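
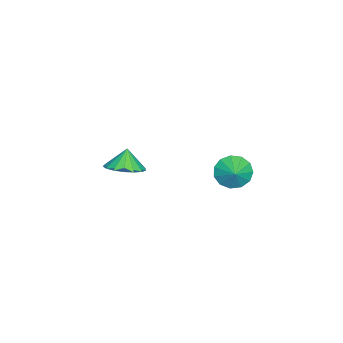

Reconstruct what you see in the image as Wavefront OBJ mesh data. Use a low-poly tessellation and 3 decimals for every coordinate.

v -3.237 -3.222 -4.403
v -2.302 -3.481 -3.905
v -3.803 -3.258 -3.357
v -2.31 -2.959 -3.892
v -2.531 -2.498 -3.995
v -2.913 -2.202 -4.192
v -3.37 -2.141 -4.438
v -3.796 -2.326 -4.675
v -4.093 -2.717 -4.85
v -4.195 -3.224 -4.922
v -4.077 -3.73 -4.876
v -3.767 -4.12 -4.721
v -3.335 -4.304 -4.493
v -2.88 -4.24 -4.245
v -2.508 -3.943 -4.033
v -1.074 2.932 -1.358
v -0.489 2.452 -1.933
v -0.266 3.248 -0.802
v -0.537 2.943 -2.142
v -0.755 3.43 -2.102
v -1.074 3.759 -1.826
v -1.393 3.826 -1.401
v -1.61 3.609 -0.963
v -1.658 3.177 -0.65
v -1.519 2.668 -0.563
v -1.24 2.242 -0.727
v -0.907 2.036 -1.092
v -0.627 2.114 -1.542
f 2 1 4
f 2 4 3
f 4 1 5
f 4 5 3
f 5 1 6
f 5 6 3
f 6 1 7
f 6 7 3
f 7 1 8
f 7 8 3
f 8 1 9
f 8 9 3
f 9 1 10
f 9 10 3
f 10 1 11
f 10 11 3
f 11 1 12
f 11 12 3
f 12 1 13
f 12 13 3
f 13 1 14
f 13 14 3
f 14 1 15
f 14 15 3
f 15 1 2
f 15 2 3
f 17 16 19
f 17 19 18
f 19 16 20
f 19 20 18
f 20 16 21
f 20 21 18
f 21 16 22
f 21 22 18
f 22 16 23
f 22 23 18
f 23 16 24
f 23 24 18
f 24 16 25
f 24 25 18
f 25 16 26
f 25 26 18
f 26 16 27
f 26 27 18
f 27 16 28
f 27 28 18
f 28 16 17
f 28 17 18



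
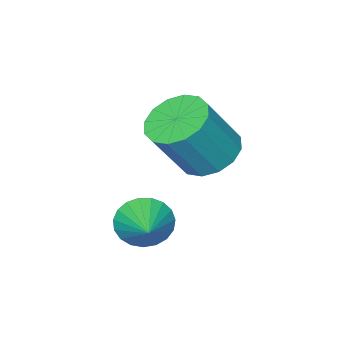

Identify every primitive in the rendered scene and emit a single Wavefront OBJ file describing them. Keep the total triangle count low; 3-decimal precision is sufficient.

v 3.346 0.819 -2.091
v 3.709 0.805 -2.619
v 3.934 1.601 -1.709
v 3.52 0.98 -2.686
v 3.301 1.127 -2.651
v 3.09 1.221 -2.519
v 2.923 1.245 -2.313
v 2.83 1.196 -2.068
v 2.825 1.082 -1.828
v 2.911 0.922 -1.634
v 3.072 0.744 -1.518
v 3.281 0.58 -1.502
v 3.5 0.456 -1.587
v 3.694 0.396 -1.76
v 3.827 0.409 -1.99
v 3.877 0.492 -2.238
v 3.835 0.633 -2.46
v 1.116 0.415 -1.148
v 1.767 0.414 -1.56
v 2.574 0.245 -0.283
v 1.924 0.245 0.128
v 1.703 0.797 -1.469
v 2.51 0.627 -0.192
v 1.482 1.077 -1.292
v 2.289 0.908 -0.015
v 1.163 1.18 -1.076
v 1.97 1.011 0.2
v 0.831 1.078 -0.88
v 1.638 0.908 0.397
v 0.576 0.798 -0.756
v 1.383 0.629 0.521
v 0.466 0.415 -0.737
v 1.273 0.246 0.54
v 0.53 0.033 -0.828
v 1.337 -0.137 0.449
v 0.751 -0.248 -1.005
v 1.558 -0.417 0.272
v 1.07 -0.351 -1.22
v 1.877 -0.52 0.056
v 1.402 -0.248 -1.417
v 2.209 -0.418 -0.14
v 1.657 0.031 -1.541
v 2.464 -0.138 -0.264
f 2 1 4
f 2 4 3
f 4 1 5
f 4 5 3
f 5 1 6
f 5 6 3
f 6 1 7
f 6 7 3
f 7 1 8
f 7 8 3
f 8 1 9
f 8 9 3
f 9 1 10
f 9 10 3
f 10 1 11
f 10 11 3
f 11 1 12
f 11 12 3
f 12 1 13
f 12 13 3
f 13 1 14
f 13 14 3
f 14 1 15
f 14 15 3
f 15 1 16
f 15 16 3
f 16 1 17
f 16 17 3
f 17 1 2
f 17 2 3
f 19 18 22
f 19 22 20
f 20 22 23
f 20 23 21
f 22 18 24
f 22 24 23
f 23 24 25
f 23 25 21
f 24 18 26
f 24 26 25
f 25 26 27
f 25 27 21
f 26 18 28
f 26 28 27
f 27 28 29
f 27 29 21
f 28 18 30
f 28 30 29
f 29 30 31
f 29 31 21
f 30 18 32
f 30 32 31
f 31 32 33
f 31 33 21
f 32 18 34
f 32 34 33
f 33 34 35
f 33 35 21
f 34 18 36
f 34 36 35
f 35 36 37
f 35 37 21
f 36 18 38
f 36 38 37
f 37 38 39
f 37 39 21
f 38 18 40
f 38 40 39
f 39 40 41
f 39 41 21
f 40 18 42
f 40 42 41
f 41 42 43
f 41 43 21
f 42 18 19
f 42 19 43
f 43 19 20
f 43 20 21



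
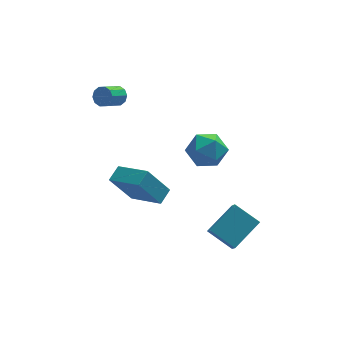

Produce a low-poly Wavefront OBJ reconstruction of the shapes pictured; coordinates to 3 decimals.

v -1.605 3.157 2.175
v -1.25 2.644 2.089
v -2.12 1.93 2.76
v -2.475 2.443 2.845
v -1.136 2.816 2.42
v -2.006 2.101 3.09
v -1.201 3.118 2.657
v -2.071 2.403 3.327
v -1.421 3.435 2.709
v -2.291 2.721 3.38
v -1.711 3.646 2.558
v -2.581 2.932 3.228
v -1.96 3.67 2.26
v -2.83 2.956 2.931
v -2.074 3.499 1.93
v -2.944 2.784 2.6
v -2.009 3.197 1.693
v -2.879 2.482 2.363
v -1.789 2.879 1.64
v -2.659 2.165 2.311
v -1.499 2.668 1.792
v -2.369 1.954 2.462
v 1.963 -3.997 -3.019
v 3.428 -3.041 -2.049
v 2.031 -2.975 -4.129
v 3.496 -2.019 -3.158
v 3.084 -4.921 -3.802
v 4.549 -3.965 -2.831
v 3.152 -3.899 -4.911
v 4.617 -2.943 -3.941
v 1.299 -0.587 0.505
v 1.931 -0.343 1.468
v 2.849 -1.317 -0.328
v 3.481 -1.073 0.635
v 2.657 -1.913 0.669
v 1.698 -1.462 1.184
v 3.082 -0.198 -0.044
v 2.123 0.253 0.471
v 3.033 -0.103 1.129
v 2.77 -1.163 1.57
v 2.01 -0.497 -0.43
v 1.747 -1.557 0.011
v -1.793 -2.668 -1.021
v -2.906 -2.704 0.7
v -1.219 -1.988 -0.635
v -2.333 -2.023 1.085
v -0.547 -4.157 -0.245
v -1.661 -4.192 1.475
v 0.026 -3.476 0.14
v -1.087 -3.512 1.861
f 2 1 5
f 2 5 3
f 3 5 6
f 3 6 4
f 5 1 7
f 5 7 6
f 6 7 8
f 6 8 4
f 7 1 9
f 7 9 8
f 8 9 10
f 8 10 4
f 9 1 11
f 9 11 10
f 10 11 12
f 10 12 4
f 11 1 13
f 11 13 12
f 12 13 14
f 12 14 4
f 13 1 15
f 13 15 14
f 14 15 16
f 14 16 4
f 15 1 17
f 15 17 16
f 16 17 18
f 16 18 4
f 17 1 19
f 17 19 18
f 18 19 20
f 18 20 4
f 19 1 21
f 19 21 20
f 20 21 22
f 20 22 4
f 21 1 2
f 21 2 22
f 22 2 3
f 22 3 4
f 24 26 23
f 27 24 23
f 23 26 25
f 25 27 23
f 24 30 26
f 28 24 27
f 28 30 24
f 26 30 25
f 29 27 25
f 25 30 29
f 29 28 27
f 30 28 29
f 31 42 36
f 31 36 32
f 31 32 38
f 31 38 41
f 31 41 42
f 32 36 40
f 36 42 35
f 42 41 33
f 41 38 37
f 38 32 39
f 34 40 35
f 34 35 33
f 34 33 37
f 34 37 39
f 34 39 40
f 35 40 36
f 33 35 42
f 37 33 41
f 39 37 38
f 40 39 32
f 44 46 43
f 47 44 43
f 43 46 45
f 45 47 43
f 44 50 46
f 48 44 47
f 48 50 44
f 46 50 45
f 49 47 45
f 45 50 49
f 49 48 47
f 50 48 49



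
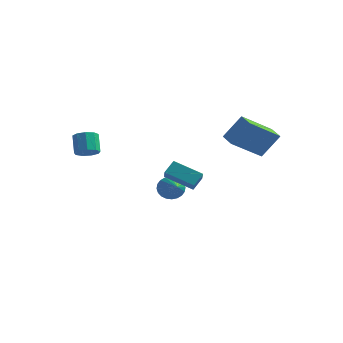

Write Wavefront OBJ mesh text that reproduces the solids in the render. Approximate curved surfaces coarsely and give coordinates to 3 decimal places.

v -0.552 -0.336 0.315
v -0.109 -1.074 0.934
v -0.378 0.29 0.937
v 0.065 -0.447 1.556
v 0.975 -0.033 -0.416
v 1.418 -0.77 0.203
v 1.149 0.594 0.206
v 1.592 -0.144 0.825
v -3.639 -2.743 2.209
v -3.062 -2.843 2.533
v -3.503 -2.278 3.495
v -4.081 -2.177 3.171
v -3.047 -2.445 2.306
v -3.488 -1.88 3.268
v -3.309 -2.187 2.034
v -3.751 -1.621 2.995
v -3.726 -2.188 1.843
v -4.168 -1.623 2.805
v -4.102 -2.449 1.824
v -4.544 -1.884 2.786
v -4.262 -2.848 1.985
v -4.703 -2.282 2.947
v -4.13 -3.197 2.251
v -4.572 -2.631 3.213
v -3.769 -3.334 2.497
v -4.21 -2.768 3.459
v -3.347 -3.194 2.609
v -3.788 -2.628 3.571
v -1.985 2.954 -1.812
v -1.59 2.93 -2.484
v -0.895 1.666 -1.128
v -1.435 3.143 -2.332
v -1.363 3.327 -2.1
v -1.386 3.454 -1.825
v -1.5 3.505 -1.547
v -1.687 3.472 -1.31
v -1.92 3.36 -1.149
v -2.163 3.187 -1.089
v -2.379 2.978 -1.139
v -2.534 2.765 -1.292
v -2.606 2.581 -1.523
v -2.583 2.454 -1.799
v -2.47 2.404 -2.077
v -2.282 2.436 -2.314
v -2.049 2.548 -2.475
v -1.806 2.721 -2.535
v 2.327 4.048 1.414
v 1.332 2.504 2.607
v 3.099 4.616 2.793
v 2.104 3.073 3.986
v 3.136 3.387 1.234
v 2.141 1.844 2.427
v 3.908 3.956 2.613
v 2.913 2.412 3.806
f 2 4 1
f 5 2 1
f 1 4 3
f 3 5 1
f 2 8 4
f 6 2 5
f 6 8 2
f 4 8 3
f 7 5 3
f 3 8 7
f 7 6 5
f 8 6 7
f 10 9 13
f 10 13 11
f 11 13 14
f 11 14 12
f 13 9 15
f 13 15 14
f 14 15 16
f 14 16 12
f 15 9 17
f 15 17 16
f 16 17 18
f 16 18 12
f 17 9 19
f 17 19 18
f 18 19 20
f 18 20 12
f 19 9 21
f 19 21 20
f 20 21 22
f 20 22 12
f 21 9 23
f 21 23 22
f 22 23 24
f 22 24 12
f 23 9 25
f 23 25 24
f 24 25 26
f 24 26 12
f 25 9 27
f 25 27 26
f 26 27 28
f 26 28 12
f 27 9 10
f 27 10 28
f 28 10 11
f 28 11 12
f 30 29 32
f 30 32 31
f 32 29 33
f 32 33 31
f 33 29 34
f 33 34 31
f 34 29 35
f 34 35 31
f 35 29 36
f 35 36 31
f 36 29 37
f 36 37 31
f 37 29 38
f 37 38 31
f 38 29 39
f 38 39 31
f 39 29 40
f 39 40 31
f 40 29 41
f 40 41 31
f 41 29 42
f 41 42 31
f 42 29 43
f 42 43 31
f 43 29 44
f 43 44 31
f 44 29 45
f 44 45 31
f 45 29 46
f 45 46 31
f 46 29 30
f 46 30 31
f 48 50 47
f 51 48 47
f 47 50 49
f 49 51 47
f 48 54 50
f 52 48 51
f 52 54 48
f 50 54 49
f 53 51 49
f 49 54 53
f 53 52 51
f 54 52 53



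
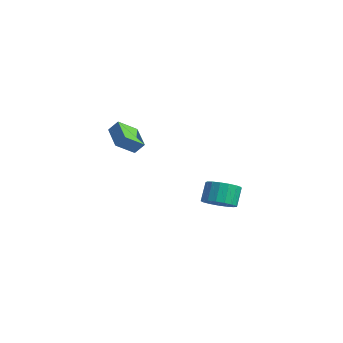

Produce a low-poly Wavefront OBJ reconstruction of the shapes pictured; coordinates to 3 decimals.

v 3.54 -4.34 3.252
v 2.009 -3.89 3.808
v 3.596 -3.167 2.454
v 2.065 -2.716 3.01
v 3.895 -3.924 3.89
v 2.364 -3.473 4.446
v 3.951 -2.75 3.092
v 2.42 -2.3 3.648
v 1.837 3.473 -3.756
v 2.464 2.836 -3.167
v 1.99 3.47 -1.976
v 1.363 4.107 -2.564
v 2.76 3.243 -3.266
v 2.286 3.876 -2.075
v 2.844 3.702 -3.477
v 2.371 4.335 -2.285
v 2.698 4.109 -3.751
v 2.224 4.742 -2.56
v 2.354 4.37 -4.027
v 1.88 5.003 -2.836
v 1.892 4.426 -4.24
v 1.418 5.059 -3.049
v 1.417 4.263 -4.343
v 0.943 4.897 -3.152
v 1.039 3.92 -4.311
v 0.565 4.553 -3.119
v 0.843 3.474 -4.151
v 0.369 4.108 -2.96
v 0.875 3.028 -3.902
v 0.401 3.662 -2.71
v 1.127 2.684 -3.618
v 0.653 3.318 -2.427
v 1.542 2.521 -3.366
v 1.068 3.155 -2.175
v 2.025 2.576 -3.204
v 1.551 3.21 -2.012
f 2 4 1
f 5 2 1
f 1 4 3
f 3 5 1
f 2 8 4
f 6 2 5
f 6 8 2
f 4 8 3
f 7 5 3
f 3 8 7
f 7 6 5
f 8 6 7
f 10 9 13
f 10 13 11
f 11 13 14
f 11 14 12
f 13 9 15
f 13 15 14
f 14 15 16
f 14 16 12
f 15 9 17
f 15 17 16
f 16 17 18
f 16 18 12
f 17 9 19
f 17 19 18
f 18 19 20
f 18 20 12
f 19 9 21
f 19 21 20
f 20 21 22
f 20 22 12
f 21 9 23
f 21 23 22
f 22 23 24
f 22 24 12
f 23 9 25
f 23 25 24
f 24 25 26
f 24 26 12
f 25 9 27
f 25 27 26
f 26 27 28
f 26 28 12
f 27 9 29
f 27 29 28
f 28 29 30
f 28 30 12
f 29 9 31
f 29 31 30
f 30 31 32
f 30 32 12
f 31 9 33
f 31 33 32
f 32 33 34
f 32 34 12
f 33 9 35
f 33 35 34
f 34 35 36
f 34 36 12
f 35 9 10
f 35 10 36
f 36 10 11
f 36 11 12



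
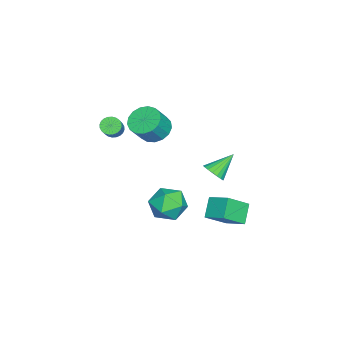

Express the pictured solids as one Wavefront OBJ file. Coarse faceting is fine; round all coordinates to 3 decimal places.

v -0.83 0.714 -1.837
v -0.23 1.267 -0.888
v 0.93 -0.007 -2.532
v 1.53 0.546 -1.583
v 0.774 -0.426 -1.363
v -0.313 0.019 -0.934
v 1.013 1.241 -2.486
v -0.074 1.686 -2.057
v 0.91 1.593 -1.29
v 0.762 0.562 -0.596
v -0.062 0.698 -2.824
v -0.21 -0.333 -2.13
v 1.1 3.395 2.005
v 1.625 3.93 2.002
v 0.16 4.325 3.075
v 1.426 4.02 1.749
v 1.163 3.986 1.547
v 0.887 3.835 1.436
v 0.653 3.597 1.437
v 0.507 3.319 1.551
v 0.479 3.056 1.755
v 0.574 2.861 2.008
v 0.773 2.771 2.261
v 1.036 2.805 2.463
v 1.312 2.955 2.574
v 1.546 3.193 2.573
v 1.692 3.472 2.459
v 1.72 3.734 2.255
v -1.053 -2.897 3.153
v -0.648 -3.12 2.74
v 0.738 -2.886 3.974
v 0.333 -2.663 4.387
v -0.642 -2.884 2.689
v 0.744 -2.649 3.922
v -0.699 -2.649 2.709
v 0.687 -2.415 3.942
v -0.81 -2.453 2.796
v 0.576 -2.218 4.029
v -0.958 -2.324 2.937
v 0.428 -2.09 4.171
v -1.12 -2.282 3.112
v 0.266 -2.048 4.345
v -1.272 -2.334 3.293
v 0.114 -2.1 4.526
v -1.391 -2.472 3.452
v -0.005 -2.237 4.686
v -1.458 -2.674 3.566
v -0.072 -2.44 4.8
v -1.464 -2.911 3.618
v -0.078 -2.676 4.851
v -1.407 -3.145 3.598
v -0.021 -2.911 4.831
v -1.296 -3.342 3.511
v 0.09 -3.107 4.744
v -1.148 -3.47 3.369
v 0.238 -3.236 4.603
v -0.986 -3.512 3.195
v 0.4 -3.278 4.428
v -0.834 -3.46 3.014
v 0.552 -3.226 4.247
v -0.715 -3.323 2.854
v 0.671 -3.088 4.088
v -4.107 -1.27 1.353
v -3.574 -1.971 0.744
v -2.72 -2.41 1.999
v -3.253 -1.71 2.607
v -3.298 -1.541 0.707
v -2.444 -1.98 1.961
v -3.208 -1.049 0.817
v -2.353 -1.488 2.072
v -3.323 -0.608 1.051
v -2.469 -1.047 2.305
v -3.618 -0.319 1.353
v -2.764 -0.758 2.607
v -4.026 -0.247 1.656
v -3.171 -0.687 2.91
v -4.451 -0.41 1.889
v -3.597 -0.85 3.143
v -4.799 -0.771 1.999
v -3.944 -1.21 3.253
v -4.987 -1.245 1.961
v -4.133 -1.684 3.215
v -4.974 -1.726 1.784
v -4.12 -2.165 3.038
v -4.763 -2.102 1.508
v -3.908 -2.541 2.763
v -4.401 -2.287 1.197
v -3.546 -2.727 2.451
v -3.972 -2.24 0.921
v -3.118 -2.679 2.175
v -3.159 3.488 -3.746
v -2.118 2.452 -2.622
v -2.579 4.722 -3.145
v -1.537 3.685 -2.022
v -2.103 3.475 -4.738
v -1.061 2.438 -3.615
v -1.522 4.708 -4.138
v -0.481 3.672 -3.014
f 1 12 6
f 1 6 2
f 1 2 8
f 1 8 11
f 1 11 12
f 2 6 10
f 6 12 5
f 12 11 3
f 11 8 7
f 8 2 9
f 4 10 5
f 4 5 3
f 4 3 7
f 4 7 9
f 4 9 10
f 5 10 6
f 3 5 12
f 7 3 11
f 9 7 8
f 10 9 2
f 14 13 16
f 14 16 15
f 16 13 17
f 16 17 15
f 17 13 18
f 17 18 15
f 18 13 19
f 18 19 15
f 19 13 20
f 19 20 15
f 20 13 21
f 20 21 15
f 21 13 22
f 21 22 15
f 22 13 23
f 22 23 15
f 23 13 24
f 23 24 15
f 24 13 25
f 24 25 15
f 25 13 26
f 25 26 15
f 26 13 27
f 26 27 15
f 27 13 28
f 27 28 15
f 28 13 14
f 28 14 15
f 30 29 33
f 30 33 31
f 31 33 34
f 31 34 32
f 33 29 35
f 33 35 34
f 34 35 36
f 34 36 32
f 35 29 37
f 35 37 36
f 36 37 38
f 36 38 32
f 37 29 39
f 37 39 38
f 38 39 40
f 38 40 32
f 39 29 41
f 39 41 40
f 40 41 42
f 40 42 32
f 41 29 43
f 41 43 42
f 42 43 44
f 42 44 32
f 43 29 45
f 43 45 44
f 44 45 46
f 44 46 32
f 45 29 47
f 45 47 46
f 46 47 48
f 46 48 32
f 47 29 49
f 47 49 48
f 48 49 50
f 48 50 32
f 49 29 51
f 49 51 50
f 50 51 52
f 50 52 32
f 51 29 53
f 51 53 52
f 52 53 54
f 52 54 32
f 53 29 55
f 53 55 54
f 54 55 56
f 54 56 32
f 55 29 57
f 55 57 56
f 56 57 58
f 56 58 32
f 57 29 59
f 57 59 58
f 58 59 60
f 58 60 32
f 59 29 61
f 59 61 60
f 60 61 62
f 60 62 32
f 61 29 30
f 61 30 62
f 62 30 31
f 62 31 32
f 64 63 67
f 64 67 65
f 65 67 68
f 65 68 66
f 67 63 69
f 67 69 68
f 68 69 70
f 68 70 66
f 69 63 71
f 69 71 70
f 70 71 72
f 70 72 66
f 71 63 73
f 71 73 72
f 72 73 74
f 72 74 66
f 73 63 75
f 73 75 74
f 74 75 76
f 74 76 66
f 75 63 77
f 75 77 76
f 76 77 78
f 76 78 66
f 77 63 79
f 77 79 78
f 78 79 80
f 78 80 66
f 79 63 81
f 79 81 80
f 80 81 82
f 80 82 66
f 81 63 83
f 81 83 82
f 82 83 84
f 82 84 66
f 83 63 85
f 83 85 84
f 84 85 86
f 84 86 66
f 85 63 87
f 85 87 86
f 86 87 88
f 86 88 66
f 87 63 89
f 87 89 88
f 88 89 90
f 88 90 66
f 89 63 64
f 89 64 90
f 90 64 65
f 90 65 66
f 92 94 91
f 95 92 91
f 91 94 93
f 93 95 91
f 92 98 94
f 96 92 95
f 96 98 92
f 94 98 93
f 97 95 93
f 93 98 97
f 97 96 95
f 98 96 97



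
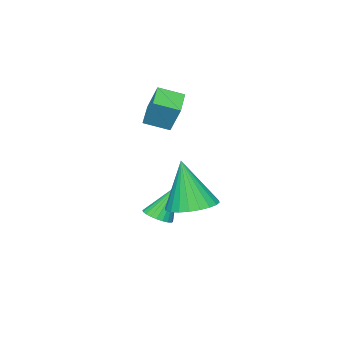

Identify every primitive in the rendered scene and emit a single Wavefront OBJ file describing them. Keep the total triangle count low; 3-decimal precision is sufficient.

v -2.122 -2.426 -0.895
v -1.614 -2.055 -0.783
v -2.778 -1.994 0.635
v -1.768 -1.893 -0.894
v -1.977 -1.813 -1.006
v -2.207 -1.826 -1.101
v -2.425 -1.931 -1.165
v -2.596 -2.111 -1.187
v -2.696 -2.339 -1.165
v -2.708 -2.58 -1.102
v -2.631 -2.798 -1.008
v -2.477 -2.959 -0.896
v -2.268 -3.039 -0.784
v -2.038 -3.026 -0.689
v -1.82 -2.922 -0.626
v -1.648 -2.742 -0.603
v -1.549 -2.514 -0.625
v -1.537 -2.273 -0.688
v -4.158 -4.683 3.774
v -4.08 -4.092 4.941
v -4.827 -3.865 3.404
v -4.75 -3.274 4.571
v -3.07 -3.986 3.349
v -2.993 -3.395 4.516
v -3.74 -3.168 2.979
v -3.662 -2.577 4.146
v -0.506 0.593 0.983
v 0.474 0.792 1.005
v -0.454 0.107 3.097
v 0.323 1.142 1.089
v 0.046 1.409 1.157
v -0.315 1.551 1.198
v -0.705 1.547 1.207
v -1.065 1.398 1.181
v -1.339 1.126 1.126
v -1.487 0.774 1.048
v -1.485 0.393 0.961
v -1.334 0.043 0.877
v -1.057 -0.223 0.809
v -0.696 -0.365 0.767
v -0.306 -0.361 0.759
v 0.053 -0.212 0.784
v 0.328 0.059 0.84
v 0.476 0.412 0.917
f 2 1 4
f 2 4 3
f 4 1 5
f 4 5 3
f 5 1 6
f 5 6 3
f 6 1 7
f 6 7 3
f 7 1 8
f 7 8 3
f 8 1 9
f 8 9 3
f 9 1 10
f 9 10 3
f 10 1 11
f 10 11 3
f 11 1 12
f 11 12 3
f 12 1 13
f 12 13 3
f 13 1 14
f 13 14 3
f 14 1 15
f 14 15 3
f 15 1 16
f 15 16 3
f 16 1 17
f 16 17 3
f 17 1 18
f 17 18 3
f 18 1 2
f 18 2 3
f 20 22 19
f 23 20 19
f 19 22 21
f 21 23 19
f 20 26 22
f 24 20 23
f 24 26 20
f 22 26 21
f 25 23 21
f 21 26 25
f 25 24 23
f 26 24 25
f 28 27 30
f 28 30 29
f 30 27 31
f 30 31 29
f 31 27 32
f 31 32 29
f 32 27 33
f 32 33 29
f 33 27 34
f 33 34 29
f 34 27 35
f 34 35 29
f 35 27 36
f 35 36 29
f 36 27 37
f 36 37 29
f 37 27 38
f 37 38 29
f 38 27 39
f 38 39 29
f 39 27 40
f 39 40 29
f 40 27 41
f 40 41 29
f 41 27 42
f 41 42 29
f 42 27 43
f 42 43 29
f 43 27 44
f 43 44 29
f 44 27 28
f 44 28 29



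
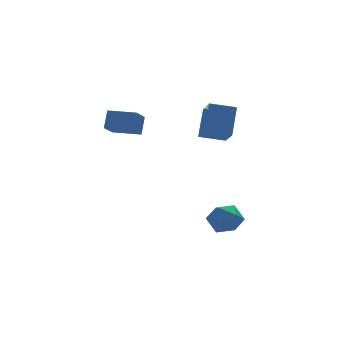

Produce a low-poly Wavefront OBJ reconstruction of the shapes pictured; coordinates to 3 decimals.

v 2.31 -1.571 2.354
v 1.928 -2.983 3.368
v 3.103 -0.634 3.957
v 2.722 -2.046 4.971
v 3.678 -2.174 2.029
v 3.297 -3.586 3.043
v 4.472 -1.237 3.632
v 4.09 -2.649 4.646
v -0.603 -0.487 2.68
v -1.562 -1.482 3.563
v -1.804 0.645 2.652
v -2.762 -0.351 3.535
v -0.158 0.011 3.725
v -1.116 -0.985 4.608
v -1.358 1.142 3.697
v -2.317 0.147 4.58
v 2.663 -2.898 -3.81
v 3.665 -3.053 -3.346
v 2.055 -4.387 -2.994
v 3.057 -4.542 -2.53
v 2.418 -3.687 -2.207
v 2.794 -2.767 -2.711
v 2.926 -4.673 -3.629
v 3.302 -3.753 -4.133
v 3.827 -4.15 -3.233
v 3.513 -3.54 -2.355
v 2.207 -3.9 -3.985
v 1.893 -3.29 -3.107
f 2 4 1
f 5 2 1
f 1 4 3
f 3 5 1
f 2 8 4
f 6 2 5
f 6 8 2
f 4 8 3
f 7 5 3
f 3 8 7
f 7 6 5
f 8 6 7
f 10 12 9
f 13 10 9
f 9 12 11
f 11 13 9
f 10 16 12
f 14 10 13
f 14 16 10
f 12 16 11
f 15 13 11
f 11 16 15
f 15 14 13
f 16 14 15
f 17 28 22
f 17 22 18
f 17 18 24
f 17 24 27
f 17 27 28
f 18 22 26
f 22 28 21
f 28 27 19
f 27 24 23
f 24 18 25
f 20 26 21
f 20 21 19
f 20 19 23
f 20 23 25
f 20 25 26
f 21 26 22
f 19 21 28
f 23 19 27
f 25 23 24
f 26 25 18



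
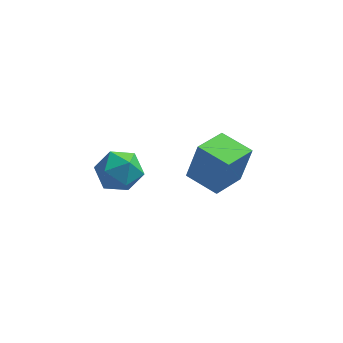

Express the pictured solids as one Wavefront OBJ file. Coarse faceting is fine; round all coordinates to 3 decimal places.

v -3.304 -3.719 2.916
v -2.863 -3.539 3.491
v -2.337 -4.081 2.289
v -1.896 -3.901 2.864
v -2.365 -4.479 2.919
v -2.963 -4.256 3.307
v -2.237 -3.364 2.473
v -2.835 -3.141 2.861
v -2.204 -3.32 3.218
v -2.283 -4.009 3.493
v -2.917 -3.611 2.287
v -2.996 -4.3 2.562
v -0.885 -0.839 -0.363
v -0.553 -0.676 0.925
v -0.201 0.186 -0.669
v 0.131 0.349 0.619
v 0.049 -1.509 -0.519
v 0.381 -1.346 0.769
v 0.733 -0.484 -0.825
v 1.065 -0.321 0.463
f 1 12 6
f 1 6 2
f 1 2 8
f 1 8 11
f 1 11 12
f 2 6 10
f 6 12 5
f 12 11 3
f 11 8 7
f 8 2 9
f 4 10 5
f 4 5 3
f 4 3 7
f 4 7 9
f 4 9 10
f 5 10 6
f 3 5 12
f 7 3 11
f 9 7 8
f 10 9 2
f 14 16 13
f 17 14 13
f 13 16 15
f 15 17 13
f 14 20 16
f 18 14 17
f 18 20 14
f 16 20 15
f 19 17 15
f 15 20 19
f 19 18 17
f 20 18 19



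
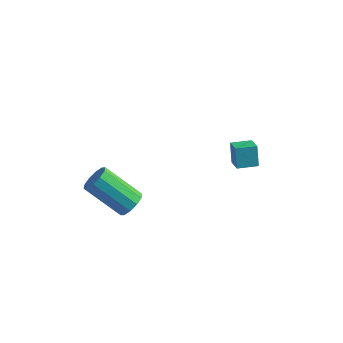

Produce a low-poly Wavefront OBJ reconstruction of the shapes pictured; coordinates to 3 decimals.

v -0.538 -1.318 -1.677
v -0.188 -1.213 -1.227
v -1.592 -1.216 -0.133
v -1.942 -1.322 -0.583
v -0.293 -0.898 -1.362
v -1.697 -0.901 -0.268
v -0.492 -0.743 -1.617
v -1.896 -0.747 -0.523
v -0.709 -0.809 -1.895
v -2.113 -0.812 -0.801
v -0.86 -1.069 -2.09
v -2.264 -1.072 -0.996
v -0.888 -1.424 -2.127
v -2.292 -1.427 -1.033
v -0.783 -1.739 -1.992
v -2.187 -1.742 -0.898
v -0.584 -1.893 -1.737
v -1.988 -1.897 -0.643
v -0.367 -1.828 -1.459
v -1.771 -1.831 -0.365
v -0.216 -1.568 -1.264
v -1.62 -1.571 -0.17
v 2.023 2.809 -2.726
v 1.815 3.188 -1.925
v 1.605 3.409 -3.118
v 1.397 3.788 -2.317
v 2.723 3.272 -2.763
v 2.515 3.651 -1.962
v 2.305 3.872 -3.155
v 2.097 4.251 -2.354
f 2 1 5
f 2 5 3
f 3 5 6
f 3 6 4
f 5 1 7
f 5 7 6
f 6 7 8
f 6 8 4
f 7 1 9
f 7 9 8
f 8 9 10
f 8 10 4
f 9 1 11
f 9 11 10
f 10 11 12
f 10 12 4
f 11 1 13
f 11 13 12
f 12 13 14
f 12 14 4
f 13 1 15
f 13 15 14
f 14 15 16
f 14 16 4
f 15 1 17
f 15 17 16
f 16 17 18
f 16 18 4
f 17 1 19
f 17 19 18
f 18 19 20
f 18 20 4
f 19 1 21
f 19 21 20
f 20 21 22
f 20 22 4
f 21 1 2
f 21 2 22
f 22 2 3
f 22 3 4
f 24 26 23
f 27 24 23
f 23 26 25
f 25 27 23
f 24 30 26
f 28 24 27
f 28 30 24
f 26 30 25
f 29 27 25
f 25 30 29
f 29 28 27
f 30 28 29



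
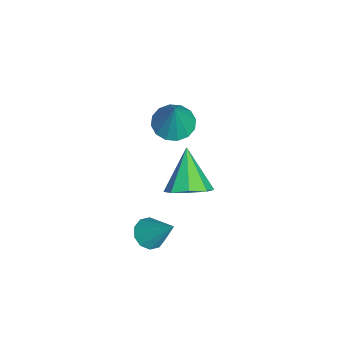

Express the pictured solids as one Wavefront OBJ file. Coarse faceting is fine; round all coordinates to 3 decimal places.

v -2.568 0.019 1.671
v -1.682 0.22 1.277
v -1.752 0.101 3.549
v -1.902 0.677 1.352
v -2.299 0.958 1.512
v -2.769 0.987 1.715
v -3.185 0.756 1.906
v -3.436 0.328 2.034
v -3.454 -0.183 2.064
v -3.235 -0.64 1.989
v -2.837 -0.921 1.829
v -2.367 -0.95 1.626
v -1.951 -0.719 1.435
v -1.701 -0.291 1.307
v 2.9 -0.778 -0.424
v 3.583 -0.745 -0.8
v 3.66 0.258 1.044
v 3.32 -0.363 -0.934
v 2.897 -0.14 -0.872
v 2.475 -0.161 -0.639
v 2.216 -0.417 -0.324
v 2.218 -0.811 -0.047
v 2.481 -1.193 0.087
v 2.904 -1.416 0.025
v 3.325 -1.395 -0.208
v 3.585 -1.139 -0.523
v 0.927 0.794 0.497
v 1.699 0.823 1.237
v -0.547 0.646 2.043
v 1.422 1.569 1.044
v 0.854 1.861 0.531
v 0.329 1.528 -0.002
v 0.154 0.765 -0.242
v 0.431 0.019 -0.049
v 0.999 -0.273 0.464
v 1.524 0.06 0.997
f 2 1 4
f 2 4 3
f 4 1 5
f 4 5 3
f 5 1 6
f 5 6 3
f 6 1 7
f 6 7 3
f 7 1 8
f 7 8 3
f 8 1 9
f 8 9 3
f 9 1 10
f 9 10 3
f 10 1 11
f 10 11 3
f 11 1 12
f 11 12 3
f 12 1 13
f 12 13 3
f 13 1 14
f 13 14 3
f 14 1 2
f 14 2 3
f 16 15 18
f 16 18 17
f 18 15 19
f 18 19 17
f 19 15 20
f 19 20 17
f 20 15 21
f 20 21 17
f 21 15 22
f 21 22 17
f 22 15 23
f 22 23 17
f 23 15 24
f 23 24 17
f 24 15 25
f 24 25 17
f 25 15 26
f 25 26 17
f 26 15 16
f 26 16 17
f 28 27 30
f 28 30 29
f 30 27 31
f 30 31 29
f 31 27 32
f 31 32 29
f 32 27 33
f 32 33 29
f 33 27 34
f 33 34 29
f 34 27 35
f 34 35 29
f 35 27 36
f 35 36 29
f 36 27 28
f 36 28 29



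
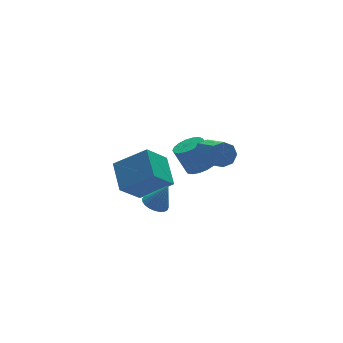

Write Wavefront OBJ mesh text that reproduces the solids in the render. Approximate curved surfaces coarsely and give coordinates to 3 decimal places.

v -4.252 -3.44 0.908
v -3.567 -3.414 0.629
v -3.668 -3.74 2.312
v -3.615 -3.121 0.711
v -3.772 -2.883 0.827
v -4.012 -2.742 0.957
v -4.294 -2.722 1.079
v -4.569 -2.825 1.171
v -4.789 -3.036 1.217
v -4.916 -3.316 1.211
v -4.928 -3.617 1.152
v -4.824 -3.889 1.05
v -4.62 -4.082 0.924
v -4.353 -4.165 0.796
v -4.069 -4.122 0.686
v -3.816 -3.962 0.615
v -3.639 -3.711 0.595
v -5.165 -1.149 0.714
v -4.735 0.536 1.529
v -3.874 -0.859 -0.565
v -3.444 0.825 0.249
v -3.676 -2.145 1.991
v -3.246 -0.461 2.805
v -2.385 -1.856 0.711
v -1.955 -0.171 1.526
v 1.939 3.298 -2.69
v 2.813 3.183 -2.336
v 2.255 3.747 -0.776
v 1.381 3.862 -1.13
v 2.813 3.61 -2.49
v 2.256 4.175 -0.931
v 2.614 3.966 -2.691
v 2.056 4.531 -1.131
v 2.259 4.169 -2.891
v 1.702 4.734 -1.331
v 1.832 4.172 -3.045
v 1.274 4.737 -1.485
v 1.428 3.975 -3.118
v 0.871 4.54 -1.558
v 1.142 3.623 -3.092
v 0.585 4.188 -1.533
v 1.038 3.196 -2.975
v 0.481 3.761 -1.415
v 1.141 2.792 -2.792
v 0.583 3.357 -1.233
v 1.426 2.505 -2.586
v 0.868 3.069 -1.026
v 1.829 2.399 -2.404
v 1.271 2.963 -0.844
v 2.257 2.498 -2.287
v 1.699 3.063 -0.727
v 2.612 2.781 -2.262
v 2.054 3.346 -0.703
v -0.116 -1.195 2.057
v 0.279 -1.498 1.443
v 0.33 -3.188 2.31
v -0.064 -2.885 2.923
v 0.647 -1.27 1.865
v 0.698 -2.96 2.732
v 0.569 -0.999 2.399
v 0.62 -2.688 3.266
v 0.089 -0.842 2.733
v 0.141 -2.532 3.6
v -0.51 -0.892 2.67
v -0.459 -2.582 3.537
v -0.878 -1.12 2.248
v -0.827 -2.81 3.115
v -0.8 -1.392 1.714
v -0.749 -3.081 2.581
v -0.321 -1.548 1.38
v -0.269 -3.238 2.247
f 2 1 4
f 2 4 3
f 4 1 5
f 4 5 3
f 5 1 6
f 5 6 3
f 6 1 7
f 6 7 3
f 7 1 8
f 7 8 3
f 8 1 9
f 8 9 3
f 9 1 10
f 9 10 3
f 10 1 11
f 10 11 3
f 11 1 12
f 11 12 3
f 12 1 13
f 12 13 3
f 13 1 14
f 13 14 3
f 14 1 15
f 14 15 3
f 15 1 16
f 15 16 3
f 16 1 17
f 16 17 3
f 17 1 2
f 17 2 3
f 19 21 18
f 22 19 18
f 18 21 20
f 20 22 18
f 19 25 21
f 23 19 22
f 23 25 19
f 21 25 20
f 24 22 20
f 20 25 24
f 24 23 22
f 25 23 24
f 27 26 30
f 27 30 28
f 28 30 31
f 28 31 29
f 30 26 32
f 30 32 31
f 31 32 33
f 31 33 29
f 32 26 34
f 32 34 33
f 33 34 35
f 33 35 29
f 34 26 36
f 34 36 35
f 35 36 37
f 35 37 29
f 36 26 38
f 36 38 37
f 37 38 39
f 37 39 29
f 38 26 40
f 38 40 39
f 39 40 41
f 39 41 29
f 40 26 42
f 40 42 41
f 41 42 43
f 41 43 29
f 42 26 44
f 42 44 43
f 43 44 45
f 43 45 29
f 44 26 46
f 44 46 45
f 45 46 47
f 45 47 29
f 46 26 48
f 46 48 47
f 47 48 49
f 47 49 29
f 48 26 50
f 48 50 49
f 49 50 51
f 49 51 29
f 50 26 52
f 50 52 51
f 51 52 53
f 51 53 29
f 52 26 27
f 52 27 53
f 53 27 28
f 53 28 29
f 55 54 58
f 55 58 56
f 56 58 59
f 56 59 57
f 58 54 60
f 58 60 59
f 59 60 61
f 59 61 57
f 60 54 62
f 60 62 61
f 61 62 63
f 61 63 57
f 62 54 64
f 62 64 63
f 63 64 65
f 63 65 57
f 64 54 66
f 64 66 65
f 65 66 67
f 65 67 57
f 66 54 68
f 66 68 67
f 67 68 69
f 67 69 57
f 68 54 70
f 68 70 69
f 69 70 71
f 69 71 57
f 70 54 55
f 70 55 71
f 71 55 56
f 71 56 57



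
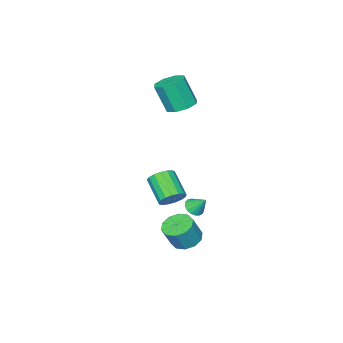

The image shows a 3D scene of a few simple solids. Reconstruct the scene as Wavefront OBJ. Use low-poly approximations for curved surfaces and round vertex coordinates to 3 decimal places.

v 3.067 4.029 -2.226
v 3.897 4.049 -2.622
v 4.543 3.97 -1.27
v 3.713 3.951 -0.874
v 3.74 4.585 -2.515
v 4.387 4.507 -1.164
v 3.326 4.909 -2.298
v 3.973 4.83 -0.947
v 2.813 4.897 -2.054
v 3.459 4.818 -0.702
v 2.397 4.553 -1.874
v 3.043 4.474 -0.523
v 2.237 4.01 -1.83
v 2.883 3.931 -0.478
v 2.393 3.473 -1.936
v 3.04 3.395 -0.585
v 2.807 3.15 -2.153
v 3.454 3.071 -0.802
v 3.321 3.162 -2.398
v 3.967 3.083 -1.046
v 3.737 3.506 -2.577
v 4.383 3.427 -1.226
v -3.014 -2.385 3.058
v -2.115 -1.994 3.059
v -1.808 -2.703 4.903
v -2.706 -3.095 4.902
v -2.634 -1.523 3.326
v -2.327 -2.232 5.171
v -3.375 -1.557 3.437
v -3.068 -2.266 5.281
v -3.904 -2.076 3.325
v -3.597 -2.786 5.169
v -3.912 -2.777 3.057
v -3.605 -3.486 4.901
v -3.393 -3.248 2.789
v -3.086 -3.957 4.634
v -2.652 -3.214 2.679
v -2.345 -3.923 4.523
v -2.123 -2.694 2.791
v -1.816 -3.404 4.635
v -1.395 0.243 -3.596
v -1.029 -0.14 -3.201
v -1.545 1.017 -2.704
v -0.818 0.055 -3.335
v -0.74 0.292 -3.528
v -0.812 0.518 -3.736
v -1.017 0.682 -3.913
v -1.308 0.744 -4.016
v -1.62 0.692 -4.024
v -1.88 0.537 -3.933
v -2.029 0.315 -3.765
v -2.032 0.076 -3.558
v -1.89 -0.125 -3.36
v -1.634 -0.241 -3.216
v -1.323 -0.246 -3.159
v -0.598 -0.727 -3.006
v 0.084 -0.59 -2.501
v -0.42 -2.036 -1.428
v -1.102 -2.173 -1.934
v -0.212 -0.36 -2.331
v -0.716 -1.807 -1.258
v -0.597 -0.215 -2.315
v -1.101 -1.661 -1.243
v -0.982 -0.187 -2.458
v -1.486 -1.633 -1.385
v -1.279 -0.282 -2.726
v -1.783 -1.729 -1.654
v -1.42 -0.479 -3.059
v -1.924 -1.926 -1.986
v -1.373 -0.733 -3.379
v -1.877 -2.18 -2.307
v -1.148 -0.986 -3.614
v -1.652 -2.432 -2.542
v -0.797 -1.179 -3.71
v -1.301 -2.626 -2.637
v -0.401 -1.269 -3.644
v -0.905 -2.715 -2.572
v -0.05 -1.234 -3.433
v -0.554 -2.68 -2.36
v 0.176 -1.083 -3.123
v -0.328 -2.53 -2.051
v 0.224 -0.851 -2.787
v -0.28 -2.297 -1.714
f 2 1 5
f 2 5 3
f 3 5 6
f 3 6 4
f 5 1 7
f 5 7 6
f 6 7 8
f 6 8 4
f 7 1 9
f 7 9 8
f 8 9 10
f 8 10 4
f 9 1 11
f 9 11 10
f 10 11 12
f 10 12 4
f 11 1 13
f 11 13 12
f 12 13 14
f 12 14 4
f 13 1 15
f 13 15 14
f 14 15 16
f 14 16 4
f 15 1 17
f 15 17 16
f 16 17 18
f 16 18 4
f 17 1 19
f 17 19 18
f 18 19 20
f 18 20 4
f 19 1 21
f 19 21 20
f 20 21 22
f 20 22 4
f 21 1 2
f 21 2 22
f 22 2 3
f 22 3 4
f 24 23 27
f 24 27 25
f 25 27 28
f 25 28 26
f 27 23 29
f 27 29 28
f 28 29 30
f 28 30 26
f 29 23 31
f 29 31 30
f 30 31 32
f 30 32 26
f 31 23 33
f 31 33 32
f 32 33 34
f 32 34 26
f 33 23 35
f 33 35 34
f 34 35 36
f 34 36 26
f 35 23 37
f 35 37 36
f 36 37 38
f 36 38 26
f 37 23 39
f 37 39 38
f 38 39 40
f 38 40 26
f 39 23 24
f 39 24 40
f 40 24 25
f 40 25 26
f 42 41 44
f 42 44 43
f 44 41 45
f 44 45 43
f 45 41 46
f 45 46 43
f 46 41 47
f 46 47 43
f 47 41 48
f 47 48 43
f 48 41 49
f 48 49 43
f 49 41 50
f 49 50 43
f 50 41 51
f 50 51 43
f 51 41 52
f 51 52 43
f 52 41 53
f 52 53 43
f 53 41 54
f 53 54 43
f 54 41 55
f 54 55 43
f 55 41 42
f 55 42 43
f 57 56 60
f 57 60 58
f 58 60 61
f 58 61 59
f 60 56 62
f 60 62 61
f 61 62 63
f 61 63 59
f 62 56 64
f 62 64 63
f 63 64 65
f 63 65 59
f 64 56 66
f 64 66 65
f 65 66 67
f 65 67 59
f 66 56 68
f 66 68 67
f 67 68 69
f 67 69 59
f 68 56 70
f 68 70 69
f 69 70 71
f 69 71 59
f 70 56 72
f 70 72 71
f 71 72 73
f 71 73 59
f 72 56 74
f 72 74 73
f 73 74 75
f 73 75 59
f 74 56 76
f 74 76 75
f 75 76 77
f 75 77 59
f 76 56 78
f 76 78 77
f 77 78 79
f 77 79 59
f 78 56 80
f 78 80 79
f 79 80 81
f 79 81 59
f 80 56 82
f 80 82 81
f 81 82 83
f 81 83 59
f 82 56 57
f 82 57 83
f 83 57 58
f 83 58 59



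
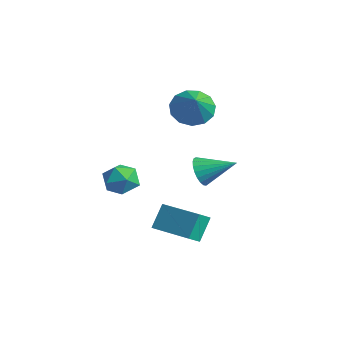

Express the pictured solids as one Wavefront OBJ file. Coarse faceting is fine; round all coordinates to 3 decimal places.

v -0.817 -1.721 1.157
v -0.337 -2.421 0.912
v -1.823 -2.079 0.208
v -1.343 -2.779 -0.037
v -1.717 -2.758 0.762
v -1.096 -2.537 1.349
v -1.064 -1.963 -0.229
v -0.443 -1.742 0.358
v -0.49 -2.57 0.055
v -0.893 -3.062 0.668
v -1.267 -1.438 0.452
v -1.67 -1.93 1.065
v -2.754 2.792 -1.224
v -2.181 2.565 -1.749
v -1.666 3.948 -0.536
v -2.337 2.812 -1.918
v -2.564 3.055 -1.966
v -2.825 3.253 -1.886
v -3.073 3.371 -1.692
v -3.267 3.389 -1.416
v -3.371 3.304 -1.108
v -3.369 3.13 -0.819
v -3.26 2.898 -0.601
v -3.064 2.648 -0.49
v -2.815 2.422 -0.506
v -2.555 2.261 -0.646
v -2.329 2.191 -0.887
v -2.177 2.225 -1.185
v -2.125 2.358 -1.49
v 0.043 -1.493 -2.011
v -0.239 -0.784 -0.958
v -0.108 -0.852 -2.483
v -0.389 -0.143 -1.429
v 1.969 -0.937 -1.871
v 1.688 -0.228 -0.817
v 1.819 -0.296 -2.342
v 1.537 0.413 -1.289
v -3.404 2.786 2.435
v -2.665 2.939 1.749
v -2.316 2.234 3.485
v -2.709 3.426 2.051
v -2.974 3.71 2.475
v -3.375 3.701 2.887
v -3.786 3.401 3.155
v -4.075 2.906 3.194
v -4.152 2.373 2.993
v -3.991 1.972 2.615
v -3.644 1.829 2.18
v -3.221 1.99 1.825
v -2.856 2.404 1.665
f 1 12 6
f 1 6 2
f 1 2 8
f 1 8 11
f 1 11 12
f 2 6 10
f 6 12 5
f 12 11 3
f 11 8 7
f 8 2 9
f 4 10 5
f 4 5 3
f 4 3 7
f 4 7 9
f 4 9 10
f 5 10 6
f 3 5 12
f 7 3 11
f 9 7 8
f 10 9 2
f 14 13 16
f 14 16 15
f 16 13 17
f 16 17 15
f 17 13 18
f 17 18 15
f 18 13 19
f 18 19 15
f 19 13 20
f 19 20 15
f 20 13 21
f 20 21 15
f 21 13 22
f 21 22 15
f 22 13 23
f 22 23 15
f 23 13 24
f 23 24 15
f 24 13 25
f 24 25 15
f 25 13 26
f 25 26 15
f 26 13 27
f 26 27 15
f 27 13 28
f 27 28 15
f 28 13 29
f 28 29 15
f 29 13 14
f 29 14 15
f 31 33 30
f 34 31 30
f 30 33 32
f 32 34 30
f 31 37 33
f 35 31 34
f 35 37 31
f 33 37 32
f 36 34 32
f 32 37 36
f 36 35 34
f 37 35 36
f 39 38 41
f 39 41 40
f 41 38 42
f 41 42 40
f 42 38 43
f 42 43 40
f 43 38 44
f 43 44 40
f 44 38 45
f 44 45 40
f 45 38 46
f 45 46 40
f 46 38 47
f 46 47 40
f 47 38 48
f 47 48 40
f 48 38 49
f 48 49 40
f 49 38 50
f 49 50 40
f 50 38 39
f 50 39 40



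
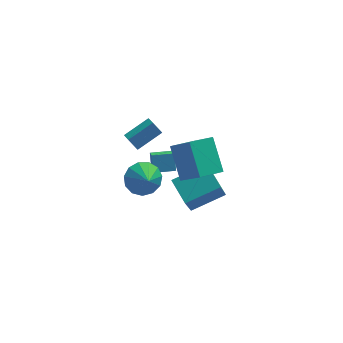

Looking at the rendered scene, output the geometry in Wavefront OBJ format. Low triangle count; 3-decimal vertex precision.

v -2.789 0.226 -1.606
v -2.846 0.879 -0.735
v -2.859 0.99 -2.183
v -2.916 1.643 -1.312
v -1.564 0.337 -1.608
v -1.621 0.99 -0.737
v -1.634 1.101 -2.185
v -1.691 1.754 -1.314
v -1.587 -4.236 2.654
v -2.027 -2.744 4.035
v -0.373 -3.591 2.343
v -0.812 -2.099 3.724
v -0.668 -5.281 4.076
v -1.107 -3.789 5.457
v 0.547 -4.636 3.765
v 0.107 -3.144 5.146
v -0.863 -1.528 -3.266
v -1.237 -2.485 -1.446
v -1.514 -0.144 -2.672
v -1.888 -1.101 -0.852
v 1.028 -0.939 -2.568
v 0.654 -1.896 -0.748
v 0.377 0.445 -1.974
v 0.003 -0.512 -0.154
v -3.366 -0.453 -1.358
v -2.864 -0.965 -2.138
v -3.094 -1.367 -0.582
v -2.455 -0.62 -1.874
v -2.335 -0.221 -1.445
v -2.543 0.104 -0.99
v -3.012 0.253 -0.651
v -3.593 0.177 -0.536
v -4.102 -0.098 -0.683
v -4.378 -0.486 -1.044
v -4.332 -0.864 -1.505
v -3.979 -1.11 -1.919
v -3.432 -1.148 -2.155
v -4.121 -1.911 3.807
v -2.832 -1.22 4.481
v -4.323 -1.143 3.405
v -3.035 -0.451 4.08
v -3.665 -2.129 3.16
v -2.377 -1.437 3.835
v -3.868 -1.36 2.759
v -2.579 -0.669 3.433
f 2 4 1
f 5 2 1
f 1 4 3
f 3 5 1
f 2 8 4
f 6 2 5
f 6 8 2
f 4 8 3
f 7 5 3
f 3 8 7
f 7 6 5
f 8 6 7
f 10 12 9
f 13 10 9
f 9 12 11
f 11 13 9
f 10 16 12
f 14 10 13
f 14 16 10
f 12 16 11
f 15 13 11
f 11 16 15
f 15 14 13
f 16 14 15
f 18 20 17
f 21 18 17
f 17 20 19
f 19 21 17
f 18 24 20
f 22 18 21
f 22 24 18
f 20 24 19
f 23 21 19
f 19 24 23
f 23 22 21
f 24 22 23
f 26 25 28
f 26 28 27
f 28 25 29
f 28 29 27
f 29 25 30
f 29 30 27
f 30 25 31
f 30 31 27
f 31 25 32
f 31 32 27
f 32 25 33
f 32 33 27
f 33 25 34
f 33 34 27
f 34 25 35
f 34 35 27
f 35 25 36
f 35 36 27
f 36 25 37
f 36 37 27
f 37 25 26
f 37 26 27
f 39 41 38
f 42 39 38
f 38 41 40
f 40 42 38
f 39 45 41
f 43 39 42
f 43 45 39
f 41 45 40
f 44 42 40
f 40 45 44
f 44 43 42
f 45 43 44



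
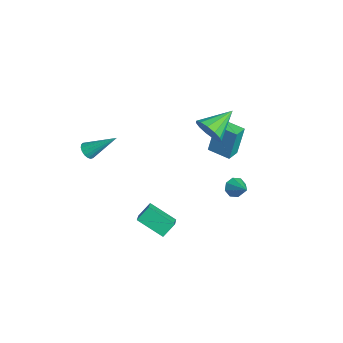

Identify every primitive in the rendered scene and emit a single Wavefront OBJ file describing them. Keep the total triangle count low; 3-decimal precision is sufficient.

v -2.831 -4.37 -2.337
v -2.315 -4.311 -2.657
v -2.189 -2.77 -1.003
v -2.5 -4.127 -2.788
v -2.761 -3.999 -2.816
v -3.038 -3.956 -2.734
v -3.268 -4.008 -2.561
v -3.397 -4.143 -2.337
v -3.397 -4.33 -2.113
v -3.267 -4.526 -1.94
v -3.037 -4.687 -1.858
v -2.76 -4.775 -1.886
v -2.5 -4.77 -2.017
v -2.315 -4.674 -2.221
v -2.248 -4.508 -2.452
v -0.206 2.156 0.08
v 0.274 1.943 0.943
v -0.974 3.824 0.92
v 0.631 2.262 0.635
v 0.723 2.547 0.152
v 0.519 2.709 -0.355
v 0.086 2.694 -0.723
v -0.44 2.509 -0.837
v -0.892 2.212 -0.659
v -1.125 1.896 -0.247
v -1.067 1.664 0.269
v -0.735 1.587 0.725
v -0.235 1.691 0.976
v -2.577 3.367 -3.331
v -2.64 3.82 -1.261
v -1.504 4.34 -3.512
v -1.567 4.793 -1.442
v -1.913 2.667 -3.158
v -1.976 3.12 -1.088
v -0.84 3.64 -3.339
v -0.903 4.093 -1.269
v 3.513 -1.522 -4.969
v 2.507 -2.752 -4.041
v 3.302 -0.774 -4.205
v 2.297 -2.004 -3.277
v 4.523 -1.876 -4.343
v 3.518 -3.106 -3.415
v 4.313 -1.128 -3.579
v 3.307 -2.358 -2.651
v 3.221 2.714 -2.219
v 3.563 2.774 -2.804
v 4.399 3.006 -1.501
v 3.355 3.225 -2.647
v 3.069 3.376 -2.24
v 2.872 3.139 -1.82
v 2.879 2.653 -1.635
v 3.087 2.203 -1.791
v 3.373 2.051 -2.199
v 3.571 2.288 -2.618
f 2 1 4
f 2 4 3
f 4 1 5
f 4 5 3
f 5 1 6
f 5 6 3
f 6 1 7
f 6 7 3
f 7 1 8
f 7 8 3
f 8 1 9
f 8 9 3
f 9 1 10
f 9 10 3
f 10 1 11
f 10 11 3
f 11 1 12
f 11 12 3
f 12 1 13
f 12 13 3
f 13 1 14
f 13 14 3
f 14 1 15
f 14 15 3
f 15 1 2
f 15 2 3
f 17 16 19
f 17 19 18
f 19 16 20
f 19 20 18
f 20 16 21
f 20 21 18
f 21 16 22
f 21 22 18
f 22 16 23
f 22 23 18
f 23 16 24
f 23 24 18
f 24 16 25
f 24 25 18
f 25 16 26
f 25 26 18
f 26 16 27
f 26 27 18
f 27 16 28
f 27 28 18
f 28 16 17
f 28 17 18
f 30 32 29
f 33 30 29
f 29 32 31
f 31 33 29
f 30 36 32
f 34 30 33
f 34 36 30
f 32 36 31
f 35 33 31
f 31 36 35
f 35 34 33
f 36 34 35
f 38 40 37
f 41 38 37
f 37 40 39
f 39 41 37
f 38 44 40
f 42 38 41
f 42 44 38
f 40 44 39
f 43 41 39
f 39 44 43
f 43 42 41
f 44 42 43
f 46 45 48
f 46 48 47
f 48 45 49
f 48 49 47
f 49 45 50
f 49 50 47
f 50 45 51
f 50 51 47
f 51 45 52
f 51 52 47
f 52 45 53
f 52 53 47
f 53 45 54
f 53 54 47
f 54 45 46
f 54 46 47



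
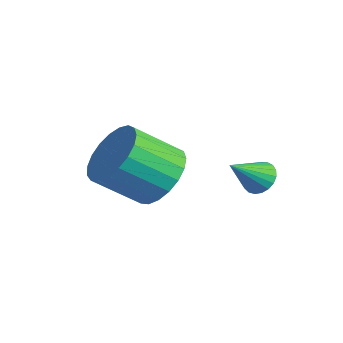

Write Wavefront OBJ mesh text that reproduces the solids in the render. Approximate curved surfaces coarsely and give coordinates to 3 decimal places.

v -2.689 0.588 1.799
v -2.105 -0.038 1.19
v -2.407 -1.333 2.233
v -2.991 -0.708 2.841
v -1.809 0.118 1.47
v -2.111 -1.177 2.513
v -1.665 0.356 1.807
v -1.967 -0.939 2.85
v -1.698 0.634 2.142
v -2 -0.662 3.185
v -1.903 0.903 2.418
v -2.204 -0.392 3.461
v -2.243 1.118 2.587
v -2.545 -0.177 3.63
v -2.661 1.242 2.619
v -2.962 -0.053 3.662
v -3.083 1.252 2.51
v -3.385 -0.043 3.553
v -3.438 1.147 2.277
v -3.739 -0.148 3.32
v -3.663 0.946 1.962
v -3.964 -0.349 3.005
v -3.719 0.683 1.619
v -4.021 -0.613 2.661
v -3.598 0.403 1.306
v -3.9 -0.893 2.349
v -3.319 0.155 1.079
v -3.621 -1.14 2.122
v -2.932 -0.018 0.976
v -3.234 -1.313 2.019
v -2.503 -0.086 1.015
v -2.804 -1.382 2.058
v -1.053 2.687 2.081
v -0.778 3.023 2.434
v -0.887 1.713 2.879
v -0.998 3.046 2.507
v -1.227 3.006 2.507
v -1.427 2.911 2.432
v -1.561 2.778 2.298
v -1.608 2.628 2.125
v -1.559 2.489 1.945
v -1.423 2.384 1.789
v -1.222 2.331 1.682
v -0.992 2.34 1.645
v -0.773 2.409 1.683
v -0.602 2.525 1.79
v -0.509 2.67 1.947
v -0.511 2.818 2.127
v -0.605 2.943 2.3
f 2 1 5
f 2 5 3
f 3 5 6
f 3 6 4
f 5 1 7
f 5 7 6
f 6 7 8
f 6 8 4
f 7 1 9
f 7 9 8
f 8 9 10
f 8 10 4
f 9 1 11
f 9 11 10
f 10 11 12
f 10 12 4
f 11 1 13
f 11 13 12
f 12 13 14
f 12 14 4
f 13 1 15
f 13 15 14
f 14 15 16
f 14 16 4
f 15 1 17
f 15 17 16
f 16 17 18
f 16 18 4
f 17 1 19
f 17 19 18
f 18 19 20
f 18 20 4
f 19 1 21
f 19 21 20
f 20 21 22
f 20 22 4
f 21 1 23
f 21 23 22
f 22 23 24
f 22 24 4
f 23 1 25
f 23 25 24
f 24 25 26
f 24 26 4
f 25 1 27
f 25 27 26
f 26 27 28
f 26 28 4
f 27 1 29
f 27 29 28
f 28 29 30
f 28 30 4
f 29 1 31
f 29 31 30
f 30 31 32
f 30 32 4
f 31 1 2
f 31 2 32
f 32 2 3
f 32 3 4
f 34 33 36
f 34 36 35
f 36 33 37
f 36 37 35
f 37 33 38
f 37 38 35
f 38 33 39
f 38 39 35
f 39 33 40
f 39 40 35
f 40 33 41
f 40 41 35
f 41 33 42
f 41 42 35
f 42 33 43
f 42 43 35
f 43 33 44
f 43 44 35
f 44 33 45
f 44 45 35
f 45 33 46
f 45 46 35
f 46 33 47
f 46 47 35
f 47 33 48
f 47 48 35
f 48 33 49
f 48 49 35
f 49 33 34
f 49 34 35



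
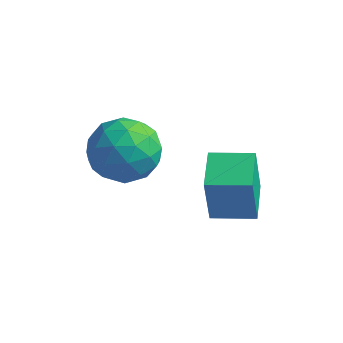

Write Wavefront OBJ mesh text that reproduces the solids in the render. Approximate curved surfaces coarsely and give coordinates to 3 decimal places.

v -4.737 0.915 2.763
v -4.147 1.772 2.739
v -3.373 -0.032 2.481
v -2.783 0.825 2.457
v -3.212 0.513 3.353
v -4.055 1.098 3.527
v -3.465 0.642 1.693
v -4.308 1.227 1.867
v -3.361 1.603 2.078
v -3.204 1.524 3.104
v -4.316 0.216 2.116
v -4.159 0.137 3.142
v -4.562 1.427 2.775
v -2.958 0.313 2.445
v -3.21 0.13 2.971
v -2.863 0.634 2.957
v -4.508 1.031 3.239
v -4.161 1.534 3.225
v -3.611 0.795 3.586
v -3.359 0.206 1.995
v -3.012 0.709 1.981
v -4.657 1.106 2.263
v -4.31 1.61 2.249
v -3.909 0.945 1.634
v -3.753 1.831 2.373
v -2.951 1.275 2.207
v -3.352 1.167 1.758
v -3.848 1.511 1.86
v -3.661 1.785 2.976
v -2.859 1.228 2.81
v -3.111 1.045 3.337
v -3.607 1.389 3.439
v -3.199 1.685 2.587
v -4.661 0.512 2.41
v -3.859 -0.045 2.244
v -3.913 0.351 1.781
v -4.409 0.695 1.883
v -4.569 0.465 3.013
v -3.767 -0.091 2.847
v -3.672 0.229 3.36
v -4.168 0.573 3.462
v -4.321 0.055 2.633
v -1.588 1.444 0.26
v -1.663 1.249 1.826
v -2.086 2.596 0.381
v -2.16 2.4 1.947
v -0.46 1.92 0.373
v -0.534 1.724 1.939
v -0.957 3.071 0.494
v -1.032 2.876 2.06
f 1 38 17
f 38 12 41
f 17 41 6
f 38 41 17
f 1 17 13
f 17 6 18
f 13 18 2
f 17 18 13
f 1 13 22
f 13 2 23
f 22 23 8
f 13 23 22
f 1 22 34
f 22 8 37
f 34 37 11
f 22 37 34
f 1 34 38
f 34 11 42
f 38 42 12
f 34 42 38
f 2 18 29
f 18 6 32
f 29 32 10
f 18 32 29
f 6 41 19
f 41 12 40
f 19 40 5
f 41 40 19
f 12 42 39
f 42 11 35
f 39 35 3
f 42 35 39
f 11 37 36
f 37 8 24
f 36 24 7
f 37 24 36
f 8 23 28
f 23 2 25
f 28 25 9
f 23 25 28
f 4 30 16
f 30 10 31
f 16 31 5
f 30 31 16
f 4 16 14
f 16 5 15
f 14 15 3
f 16 15 14
f 4 14 21
f 14 3 20
f 21 20 7
f 14 20 21
f 4 21 26
f 21 7 27
f 26 27 9
f 21 27 26
f 4 26 30
f 26 9 33
f 30 33 10
f 26 33 30
f 5 31 19
f 31 10 32
f 19 32 6
f 31 32 19
f 3 15 39
f 15 5 40
f 39 40 12
f 15 40 39
f 7 20 36
f 20 3 35
f 36 35 11
f 20 35 36
f 9 27 28
f 27 7 24
f 28 24 8
f 27 24 28
f 10 33 29
f 33 9 25
f 29 25 2
f 33 25 29
f 44 46 43
f 47 44 43
f 43 46 45
f 45 47 43
f 44 50 46
f 48 44 47
f 48 50 44
f 46 50 45
f 49 47 45
f 45 50 49
f 49 48 47
f 50 48 49



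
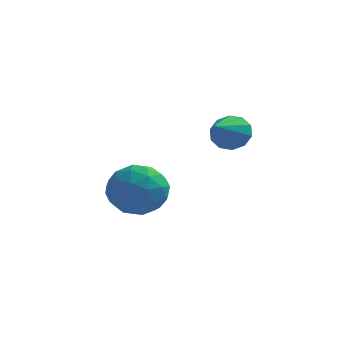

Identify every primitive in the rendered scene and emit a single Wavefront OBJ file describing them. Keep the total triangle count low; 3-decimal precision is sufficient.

v -3.32 1.481 -3.847
v -2.821 1.015 -3.048
v -4.759 0.685 -3.412
v -4.26 0.219 -2.613
v -4.441 1.255 -2.588
v -3.551 1.746 -2.857
v -4.029 -0.046 -3.603
v -3.139 0.445 -3.872
v -3.259 0.071 -2.897
v -3.513 0.875 -2.269
v -4.067 0.825 -4.191
v -4.321 1.629 -3.563
v -2.944 1.317 -3.486
v -4.636 0.383 -2.974
v -4.742 0.991 -2.96
v -4.449 0.717 -2.49
v -3.373 1.748 -3.374
v -3.08 1.474 -2.904
v -4.032 1.615 -2.633
v -4.5 0.226 -3.556
v -4.207 -0.048 -3.086
v -3.131 0.983 -3.97
v -2.838 0.709 -3.5
v -3.548 0.085 -3.827
v -2.908 0.489 -2.927
v -3.754 0.021 -2.671
v -3.618 -0.135 -3.254
v -3.095 0.154 -3.412
v -3.058 0.962 -2.558
v -3.904 0.494 -2.302
v -4.01 1.103 -2.288
v -3.487 1.392 -2.446
v -3.315 0.407 -2.47
v -3.676 1.206 -4.158
v -4.522 0.738 -3.902
v -4.093 0.308 -4.014
v -3.57 0.597 -4.172
v -3.826 1.679 -3.789
v -4.672 1.211 -3.533
v -4.485 1.546 -3.048
v -3.962 1.835 -3.206
v -4.265 1.293 -3.99
v -0.469 -1.204 0.068
v -0.006 -1.465 -0.305
v -0.671 -2.476 0.712
v 0.168 -1.324 0.029
v 0.098 -1.137 0.378
v -0.188 -0.975 0.608
v -0.582 -0.901 0.632
v -0.933 -0.942 0.441
v -1.107 -1.083 0.108
v -1.037 -1.27 -0.241
v -0.751 -1.432 -0.471
v -0.357 -1.507 -0.496
f 1 38 17
f 38 12 41
f 17 41 6
f 38 41 17
f 1 17 13
f 17 6 18
f 13 18 2
f 17 18 13
f 1 13 22
f 13 2 23
f 22 23 8
f 13 23 22
f 1 22 34
f 22 8 37
f 34 37 11
f 22 37 34
f 1 34 38
f 34 11 42
f 38 42 12
f 34 42 38
f 2 18 29
f 18 6 32
f 29 32 10
f 18 32 29
f 6 41 19
f 41 12 40
f 19 40 5
f 41 40 19
f 12 42 39
f 42 11 35
f 39 35 3
f 42 35 39
f 11 37 36
f 37 8 24
f 36 24 7
f 37 24 36
f 8 23 28
f 23 2 25
f 28 25 9
f 23 25 28
f 4 30 16
f 30 10 31
f 16 31 5
f 30 31 16
f 4 16 14
f 16 5 15
f 14 15 3
f 16 15 14
f 4 14 21
f 14 3 20
f 21 20 7
f 14 20 21
f 4 21 26
f 21 7 27
f 26 27 9
f 21 27 26
f 4 26 30
f 26 9 33
f 30 33 10
f 26 33 30
f 5 31 19
f 31 10 32
f 19 32 6
f 31 32 19
f 3 15 39
f 15 5 40
f 39 40 12
f 15 40 39
f 7 20 36
f 20 3 35
f 36 35 11
f 20 35 36
f 9 27 28
f 27 7 24
f 28 24 8
f 27 24 28
f 10 33 29
f 33 9 25
f 29 25 2
f 33 25 29
f 44 43 46
f 44 46 45
f 46 43 47
f 46 47 45
f 47 43 48
f 47 48 45
f 48 43 49
f 48 49 45
f 49 43 50
f 49 50 45
f 50 43 51
f 50 51 45
f 51 43 52
f 51 52 45
f 52 43 53
f 52 53 45
f 53 43 54
f 53 54 45
f 54 43 44
f 54 44 45



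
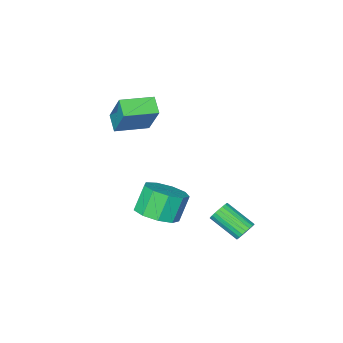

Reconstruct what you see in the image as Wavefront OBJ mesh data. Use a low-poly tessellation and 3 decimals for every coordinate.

v -1.514 -3.84 2.033
v -1.322 -2.788 3.688
v -1.226 -3.082 1.518
v -1.034 -2.031 3.173
v 0.014 -4.329 2.167
v 0.206 -3.278 3.822
v 0.302 -3.572 1.652
v 0.494 -2.52 3.307
v -2.736 2.018 -3.003
v -2.454 1.841 -3.453
v -1.963 0.524 -2.627
v -2.244 0.702 -2.177
v -2.294 1.969 -3.344
v -1.802 0.653 -2.517
v -2.21 2.106 -3.175
v -1.719 0.79 -2.349
v -2.217 2.228 -2.977
v -1.726 0.912 -2.15
v -2.314 2.314 -2.783
v -1.823 0.997 -1.957
v -2.484 2.348 -2.627
v -1.992 1.032 -1.801
v -2.697 2.325 -2.537
v -2.206 1.009 -1.71
v -2.917 2.25 -2.527
v -2.426 0.933 -1.7
v -3.106 2.134 -2.599
v -2.614 0.817 -1.773
v -3.23 1.998 -2.741
v -2.739 0.682 -1.915
v -3.269 1.866 -2.929
v -2.778 0.549 -2.102
v -3.216 1.76 -3.129
v -2.725 0.443 -2.303
v -3.08 1.698 -3.308
v -2.589 0.382 -2.482
v -2.884 1.692 -3.434
v -2.393 0.376 -2.607
v -2.663 1.743 -3.485
v -2.171 0.426 -2.659
v 0.016 -0.827 -2.387
v 0.877 -1.291 -1.98
v 0.206 -1.437 -0.726
v -0.656 -0.973 -1.133
v 0.911 -0.574 -1.879
v 0.239 -0.72 -0.624
v 0.525 0.025 -2.015
v -0.146 -0.121 -0.761
v -0.099 0.225 -2.326
v -0.77 0.079 -1.071
v -0.669 -0.067 -2.665
v -1.34 -0.213 -1.411
v -0.919 -0.715 -2.874
v -1.59 -0.861 -1.62
v -0.732 -1.415 -2.856
v -1.403 -1.561 -1.601
v -0.195 -1.84 -2.618
v -0.866 -1.986 -1.364
v 0.441 -1.791 -2.272
v -0.23 -1.937 -1.018
f 2 4 1
f 5 2 1
f 1 4 3
f 3 5 1
f 2 8 4
f 6 2 5
f 6 8 2
f 4 8 3
f 7 5 3
f 3 8 7
f 7 6 5
f 8 6 7
f 10 9 13
f 10 13 11
f 11 13 14
f 11 14 12
f 13 9 15
f 13 15 14
f 14 15 16
f 14 16 12
f 15 9 17
f 15 17 16
f 16 17 18
f 16 18 12
f 17 9 19
f 17 19 18
f 18 19 20
f 18 20 12
f 19 9 21
f 19 21 20
f 20 21 22
f 20 22 12
f 21 9 23
f 21 23 22
f 22 23 24
f 22 24 12
f 23 9 25
f 23 25 24
f 24 25 26
f 24 26 12
f 25 9 27
f 25 27 26
f 26 27 28
f 26 28 12
f 27 9 29
f 27 29 28
f 28 29 30
f 28 30 12
f 29 9 31
f 29 31 30
f 30 31 32
f 30 32 12
f 31 9 33
f 31 33 32
f 32 33 34
f 32 34 12
f 33 9 35
f 33 35 34
f 34 35 36
f 34 36 12
f 35 9 37
f 35 37 36
f 36 37 38
f 36 38 12
f 37 9 39
f 37 39 38
f 38 39 40
f 38 40 12
f 39 9 10
f 39 10 40
f 40 10 11
f 40 11 12
f 42 41 45
f 42 45 43
f 43 45 46
f 43 46 44
f 45 41 47
f 45 47 46
f 46 47 48
f 46 48 44
f 47 41 49
f 47 49 48
f 48 49 50
f 48 50 44
f 49 41 51
f 49 51 50
f 50 51 52
f 50 52 44
f 51 41 53
f 51 53 52
f 52 53 54
f 52 54 44
f 53 41 55
f 53 55 54
f 54 55 56
f 54 56 44
f 55 41 57
f 55 57 56
f 56 57 58
f 56 58 44
f 57 41 59
f 57 59 58
f 58 59 60
f 58 60 44
f 59 41 42
f 59 42 60
f 60 42 43
f 60 43 44



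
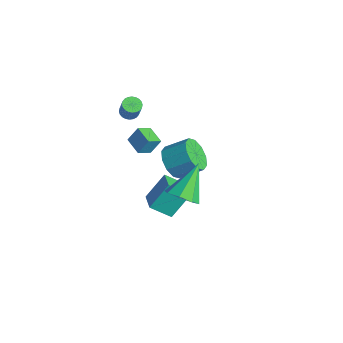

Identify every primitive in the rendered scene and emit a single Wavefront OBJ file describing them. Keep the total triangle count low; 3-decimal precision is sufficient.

v 3.948 0.874 2.99
v 4.432 0.431 3.663
v 3.212 2.286 4.45
v 4.813 0.954 3.349
v 4.688 1.431 2.825
v 4.129 1.581 2.398
v 3.465 1.318 2.317
v 3.083 0.794 2.631
v 3.209 0.318 3.155
v 3.767 0.167 3.583
v -2.025 1.836 2.081
v -1.915 1.033 2.559
v -1.864 2.367 2.937
v -1.754 1.565 3.414
v -0.946 1.855 1.866
v -0.836 1.053 2.343
v -0.785 2.387 2.721
v -0.675 1.584 3.199
v -3.322 1.913 3.341
v -2.991 1.514 3.19
v -2.586 1.488 4.148
v -2.918 1.887 4.299
v -2.874 1.684 3.146
v -2.47 1.658 4.103
v -2.826 1.888 3.131
v -2.421 1.863 4.088
v -2.853 2.097 3.148
v -2.448 2.071 4.106
v -2.951 2.277 3.194
v -2.547 2.251 4.152
v -3.106 2.402 3.263
v -2.702 2.376 4.221
v -3.294 2.452 3.344
v -2.89 2.426 4.302
v -3.487 2.421 3.424
v -3.082 2.395 4.382
v -3.654 2.312 3.492
v -3.249 2.286 4.45
v -3.77 2.142 3.537
v -3.366 2.116 4.494
v -3.819 1.937 3.552
v -3.414 1.912 4.509
v -3.792 1.729 3.534
v -3.387 1.703 4.492
v -3.693 1.549 3.488
v -3.289 1.523 4.446
v -3.538 1.424 3.419
v -3.134 1.398 4.377
v -3.35 1.374 3.338
v -2.946 1.348 4.296
v -3.158 1.405 3.258
v -2.753 1.379 4.216
v -0.959 3.144 0.326
v -0.15 3.12 -0.326
v 0.549 4.172 0.502
v -0.261 4.196 1.154
v -0.564 3.563 -0.54
v 0.135 4.615 0.288
v -1.129 3.845 -0.423
v -0.43 4.898 0.405
v -1.629 3.861 -0.02
v -0.931 4.913 0.808
v -1.874 3.602 0.516
v -1.175 4.654 1.343
v -1.769 3.168 0.978
v -1.07 4.22 1.806
v -1.355 2.725 1.192
v -0.656 3.777 2.02
v -0.79 2.442 1.075
v -0.091 3.495 1.903
v -0.289 2.427 0.672
v 0.409 3.479 1.5
v -0.045 2.686 0.137
v 0.654 3.738 0.964
v 0.696 1.912 -1.387
v 0.105 0.949 -0.577
v 0.694 3.039 -0.048
v 0.103 2.076 0.761
v 1.837 1.504 -1.041
v 1.246 0.541 -0.232
v 1.835 2.631 0.297
v 1.244 1.668 1.107
f 2 1 4
f 2 4 3
f 4 1 5
f 4 5 3
f 5 1 6
f 5 6 3
f 6 1 7
f 6 7 3
f 7 1 8
f 7 8 3
f 8 1 9
f 8 9 3
f 9 1 10
f 9 10 3
f 10 1 2
f 10 2 3
f 12 14 11
f 15 12 11
f 11 14 13
f 13 15 11
f 12 18 14
f 16 12 15
f 16 18 12
f 14 18 13
f 17 15 13
f 13 18 17
f 17 16 15
f 18 16 17
f 20 19 23
f 20 23 21
f 21 23 24
f 21 24 22
f 23 19 25
f 23 25 24
f 24 25 26
f 24 26 22
f 25 19 27
f 25 27 26
f 26 27 28
f 26 28 22
f 27 19 29
f 27 29 28
f 28 29 30
f 28 30 22
f 29 19 31
f 29 31 30
f 30 31 32
f 30 32 22
f 31 19 33
f 31 33 32
f 32 33 34
f 32 34 22
f 33 19 35
f 33 35 34
f 34 35 36
f 34 36 22
f 35 19 37
f 35 37 36
f 36 37 38
f 36 38 22
f 37 19 39
f 37 39 38
f 38 39 40
f 38 40 22
f 39 19 41
f 39 41 40
f 40 41 42
f 40 42 22
f 41 19 43
f 41 43 42
f 42 43 44
f 42 44 22
f 43 19 45
f 43 45 44
f 44 45 46
f 44 46 22
f 45 19 47
f 45 47 46
f 46 47 48
f 46 48 22
f 47 19 49
f 47 49 48
f 48 49 50
f 48 50 22
f 49 19 51
f 49 51 50
f 50 51 52
f 50 52 22
f 51 19 20
f 51 20 52
f 52 20 21
f 52 21 22
f 54 53 57
f 54 57 55
f 55 57 58
f 55 58 56
f 57 53 59
f 57 59 58
f 58 59 60
f 58 60 56
f 59 53 61
f 59 61 60
f 60 61 62
f 60 62 56
f 61 53 63
f 61 63 62
f 62 63 64
f 62 64 56
f 63 53 65
f 63 65 64
f 64 65 66
f 64 66 56
f 65 53 67
f 65 67 66
f 66 67 68
f 66 68 56
f 67 53 69
f 67 69 68
f 68 69 70
f 68 70 56
f 69 53 71
f 69 71 70
f 70 71 72
f 70 72 56
f 71 53 73
f 71 73 72
f 72 73 74
f 72 74 56
f 73 53 54
f 73 54 74
f 74 54 55
f 74 55 56
f 76 78 75
f 79 76 75
f 75 78 77
f 77 79 75
f 76 82 78
f 80 76 79
f 80 82 76
f 78 82 77
f 81 79 77
f 77 82 81
f 81 80 79
f 82 80 81



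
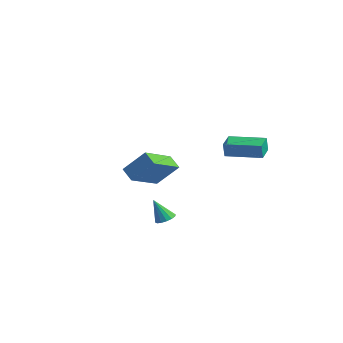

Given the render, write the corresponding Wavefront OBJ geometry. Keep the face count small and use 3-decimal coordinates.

v 2.545 2.095 1.596
v 2.632 1.948 2.388
v 1.905 2.809 1.798
v 1.991 2.662 2.59
v 3.909 3.298 1.67
v 3.995 3.151 2.462
v 3.268 4.012 1.872
v 3.355 3.865 2.664
v -3.022 1.741 -1.863
v -2.306 -0.097 -1.059
v -3.758 1.68 -1.347
v -3.041 -0.158 -0.543
v -2.259 2.558 -0.677
v -1.542 0.72 0.127
v -2.994 2.497 -0.161
v -2.278 0.659 0.643
v 3.635 -1.716 -1.248
v 4.013 -1.446 -1.039
v 3.325 -2.164 -0.112
v 3.803 -1.286 -1.033
v 3.548 -1.241 -1.085
v 3.317 -1.323 -1.18
v 3.17 -1.511 -1.294
v 3.148 -1.754 -1.396
v 3.256 -1.986 -1.458
v 3.466 -2.147 -1.464
v 3.721 -2.192 -1.412
v 3.953 -2.109 -1.316
v 4.099 -1.921 -1.203
v 4.121 -1.679 -1.101
f 2 4 1
f 5 2 1
f 1 4 3
f 3 5 1
f 2 8 4
f 6 2 5
f 6 8 2
f 4 8 3
f 7 5 3
f 3 8 7
f 7 6 5
f 8 6 7
f 10 12 9
f 13 10 9
f 9 12 11
f 11 13 9
f 10 16 12
f 14 10 13
f 14 16 10
f 12 16 11
f 15 13 11
f 11 16 15
f 15 14 13
f 16 14 15
f 18 17 20
f 18 20 19
f 20 17 21
f 20 21 19
f 21 17 22
f 21 22 19
f 22 17 23
f 22 23 19
f 23 17 24
f 23 24 19
f 24 17 25
f 24 25 19
f 25 17 26
f 25 26 19
f 26 17 27
f 26 27 19
f 27 17 28
f 27 28 19
f 28 17 29
f 28 29 19
f 29 17 30
f 29 30 19
f 30 17 18
f 30 18 19



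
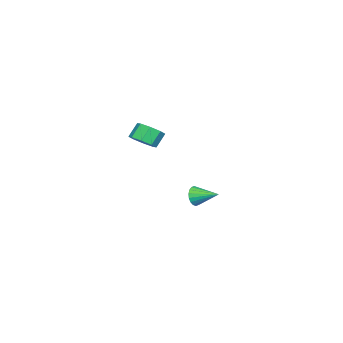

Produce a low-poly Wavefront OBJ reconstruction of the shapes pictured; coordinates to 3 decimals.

v 3.864 -2.518 3.555
v 4.573 -2.219 4.002
v 3.925 -1.983 4.872
v 3.216 -2.282 4.425
v 4.267 -1.73 3.641
v 3.619 -1.493 4.51
v 3.725 -1.702 3.229
v 3.077 -1.465 4.099
v 3.264 -2.152 3.009
v 2.616 -1.916 3.879
v 3.155 -2.817 3.108
v 2.507 -2.581 3.978
v 3.461 -3.307 3.47
v 2.813 -3.07 4.339
v 4.003 -3.335 3.881
v 3.355 -3.098 4.751
v 4.464 -2.884 4.101
v 3.816 -2.648 4.971
v -3.834 -2.837 -4.219
v -3.472 -3.047 -3.56
v -3.806 -1.223 -3.721
v -3.208 -2.984 -3.777
v -3.068 -2.893 -4.081
v -3.079 -2.791 -4.412
v -3.24 -2.697 -4.705
v -3.519 -2.632 -4.902
v -3.859 -2.607 -4.964
v -4.195 -2.628 -4.878
v -4.459 -2.69 -4.661
v -4.599 -2.782 -4.357
v -4.588 -2.884 -4.026
v -4.427 -2.977 -3.732
v -4.149 -3.043 -3.536
v -3.808 -3.067 -3.474
f 2 1 5
f 2 5 3
f 3 5 6
f 3 6 4
f 5 1 7
f 5 7 6
f 6 7 8
f 6 8 4
f 7 1 9
f 7 9 8
f 8 9 10
f 8 10 4
f 9 1 11
f 9 11 10
f 10 11 12
f 10 12 4
f 11 1 13
f 11 13 12
f 12 13 14
f 12 14 4
f 13 1 15
f 13 15 14
f 14 15 16
f 14 16 4
f 15 1 17
f 15 17 16
f 16 17 18
f 16 18 4
f 17 1 2
f 17 2 18
f 18 2 3
f 18 3 4
f 20 19 22
f 20 22 21
f 22 19 23
f 22 23 21
f 23 19 24
f 23 24 21
f 24 19 25
f 24 25 21
f 25 19 26
f 25 26 21
f 26 19 27
f 26 27 21
f 27 19 28
f 27 28 21
f 28 19 29
f 28 29 21
f 29 19 30
f 29 30 21
f 30 19 31
f 30 31 21
f 31 19 32
f 31 32 21
f 32 19 33
f 32 33 21
f 33 19 34
f 33 34 21
f 34 19 20
f 34 20 21



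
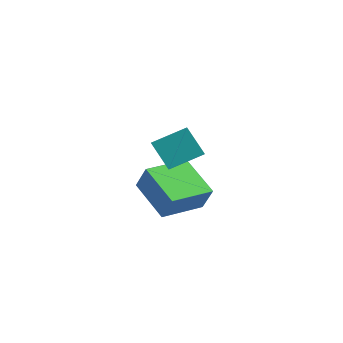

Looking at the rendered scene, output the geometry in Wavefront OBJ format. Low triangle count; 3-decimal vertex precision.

v -2.033 -0.131 4.041
v -1.278 1.078 4.676
v -2.995 0.931 3.163
v -2.24 2.139 3.798
v -1.08 -0.159 2.962
v -0.325 1.049 3.597
v -2.042 0.902 2.084
v -1.287 2.111 2.719
v -5.305 2.363 -0.941
v -4.734 2.361 0.271
v -4.91 4.387 -1.123
v -4.339 4.384 0.089
v -3.421 1.916 -1.829
v -2.85 1.913 -0.617
v -3.026 3.939 -2.011
v -2.455 3.937 -0.799
f 2 4 1
f 5 2 1
f 1 4 3
f 3 5 1
f 2 8 4
f 6 2 5
f 6 8 2
f 4 8 3
f 7 5 3
f 3 8 7
f 7 6 5
f 8 6 7
f 10 12 9
f 13 10 9
f 9 12 11
f 11 13 9
f 10 16 12
f 14 10 13
f 14 16 10
f 12 16 11
f 15 13 11
f 11 16 15
f 15 14 13
f 16 14 15



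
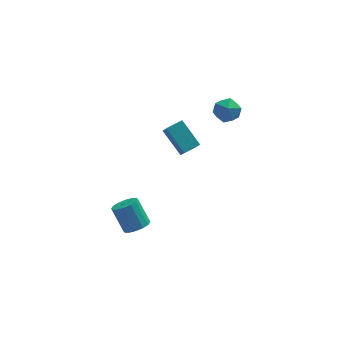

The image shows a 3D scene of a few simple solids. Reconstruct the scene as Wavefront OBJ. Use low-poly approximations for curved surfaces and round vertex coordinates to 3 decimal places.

v 2.959 -0.998 3.227
v 3.577 -0.969 3.929
v 2.283 -2.191 3.871
v 2.901 -2.162 4.573
v 2.264 -1.482 4.483
v 2.682 -0.745 4.084
v 3.178 -2.415 3.716
v 3.596 -1.678 3.317
v 3.713 -1.845 4.231
v 3.148 -1.268 4.705
v 2.712 -1.892 3.095
v 2.147 -1.315 3.569
v -0.792 -2.432 3.08
v -0.665 -3.321 4.087
v 0.128 -2.001 3.344
v 0.255 -2.89 4.351
v 0.105 -3.63 1.909
v 0.232 -4.519 2.916
v 1.025 -3.199 2.173
v 1.152 -4.088 3.18
v -2.42 -3.807 -4.389
v -1.958 -3.124 -4.548
v -2.598 -2.35 -3.091
v -3.06 -3.033 -2.931
v -2.336 -3.054 -4.751
v -2.976 -2.28 -3.294
v -2.736 -3.186 -4.857
v -3.377 -2.412 -3.4
v -3.052 -3.484 -4.838
v -3.692 -2.71 -3.38
v -3.198 -3.869 -4.698
v -3.839 -3.095 -3.241
v -3.136 -4.237 -4.475
v -3.777 -3.463 -3.018
v -2.882 -4.49 -4.229
v -3.522 -3.716 -2.772
v -2.504 -4.56 -4.026
v -3.144 -3.786 -2.569
v -2.103 -4.428 -3.92
v -2.744 -3.654 -2.463
v -1.788 -4.13 -3.94
v -2.428 -3.356 -2.482
v -1.641 -3.745 -4.079
v -2.282 -2.971 -2.622
v -1.703 -3.377 -4.302
v -2.344 -2.603 -2.845
f 1 12 6
f 1 6 2
f 1 2 8
f 1 8 11
f 1 11 12
f 2 6 10
f 6 12 5
f 12 11 3
f 11 8 7
f 8 2 9
f 4 10 5
f 4 5 3
f 4 3 7
f 4 7 9
f 4 9 10
f 5 10 6
f 3 5 12
f 7 3 11
f 9 7 8
f 10 9 2
f 14 16 13
f 17 14 13
f 13 16 15
f 15 17 13
f 14 20 16
f 18 14 17
f 18 20 14
f 16 20 15
f 19 17 15
f 15 20 19
f 19 18 17
f 20 18 19
f 22 21 25
f 22 25 23
f 23 25 26
f 23 26 24
f 25 21 27
f 25 27 26
f 26 27 28
f 26 28 24
f 27 21 29
f 27 29 28
f 28 29 30
f 28 30 24
f 29 21 31
f 29 31 30
f 30 31 32
f 30 32 24
f 31 21 33
f 31 33 32
f 32 33 34
f 32 34 24
f 33 21 35
f 33 35 34
f 34 35 36
f 34 36 24
f 35 21 37
f 35 37 36
f 36 37 38
f 36 38 24
f 37 21 39
f 37 39 38
f 38 39 40
f 38 40 24
f 39 21 41
f 39 41 40
f 40 41 42
f 40 42 24
f 41 21 43
f 41 43 42
f 42 43 44
f 42 44 24
f 43 21 45
f 43 45 44
f 44 45 46
f 44 46 24
f 45 21 22
f 45 22 46
f 46 22 23
f 46 23 24

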